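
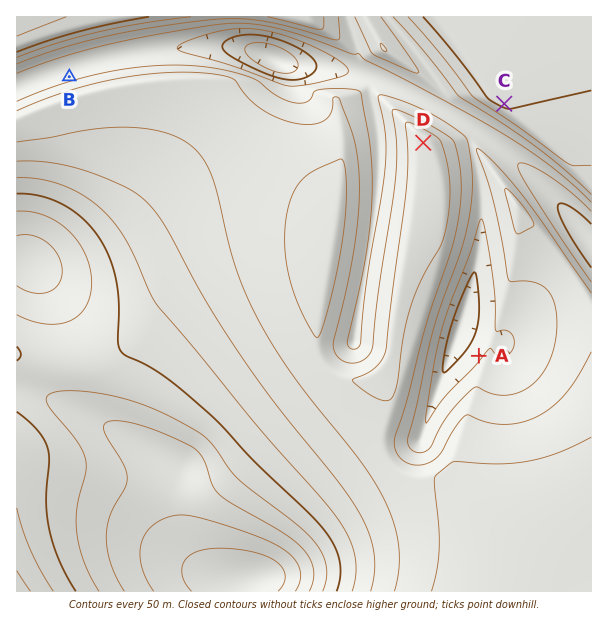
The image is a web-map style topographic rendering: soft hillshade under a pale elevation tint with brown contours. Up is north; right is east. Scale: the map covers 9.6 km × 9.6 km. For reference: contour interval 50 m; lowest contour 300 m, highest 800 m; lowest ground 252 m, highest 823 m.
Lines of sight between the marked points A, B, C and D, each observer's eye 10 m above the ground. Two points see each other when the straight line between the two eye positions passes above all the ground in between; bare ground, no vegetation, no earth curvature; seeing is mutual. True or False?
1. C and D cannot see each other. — False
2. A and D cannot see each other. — True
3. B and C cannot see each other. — True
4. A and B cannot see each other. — True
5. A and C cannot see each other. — False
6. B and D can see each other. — False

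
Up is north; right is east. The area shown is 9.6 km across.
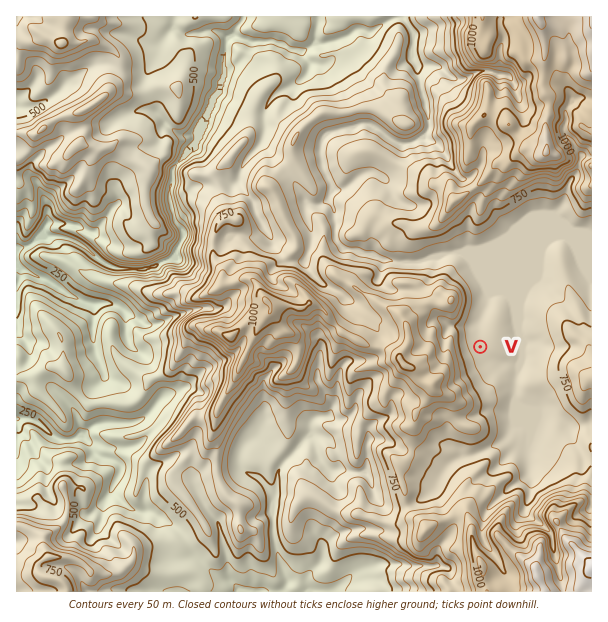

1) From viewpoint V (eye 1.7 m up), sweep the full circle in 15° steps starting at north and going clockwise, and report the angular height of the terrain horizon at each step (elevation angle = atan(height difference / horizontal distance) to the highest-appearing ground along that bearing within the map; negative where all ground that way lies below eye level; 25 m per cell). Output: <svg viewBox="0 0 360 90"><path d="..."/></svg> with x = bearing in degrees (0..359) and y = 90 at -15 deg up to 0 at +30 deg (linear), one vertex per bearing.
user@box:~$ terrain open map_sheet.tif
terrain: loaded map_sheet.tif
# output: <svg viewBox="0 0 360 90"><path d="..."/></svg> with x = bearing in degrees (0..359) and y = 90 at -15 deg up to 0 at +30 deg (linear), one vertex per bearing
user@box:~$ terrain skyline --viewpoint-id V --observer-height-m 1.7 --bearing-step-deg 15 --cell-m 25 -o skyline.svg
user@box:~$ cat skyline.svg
<svg viewBox="0 0 360 90"><path d="M0 51l15-5 15 6 15 7 15-1 15-4 15-1 15-4 15 4 15 4 15-10 15-3 15 4 15-8 15-8 15-5 15-5 15 1 15 4 15 5 15 8 15-3 15-4 15 17"/></svg>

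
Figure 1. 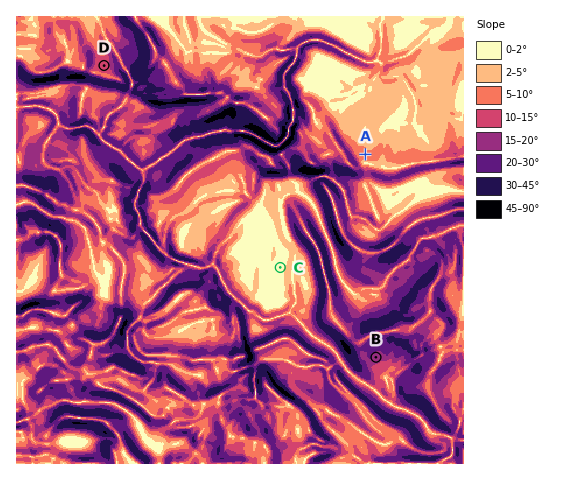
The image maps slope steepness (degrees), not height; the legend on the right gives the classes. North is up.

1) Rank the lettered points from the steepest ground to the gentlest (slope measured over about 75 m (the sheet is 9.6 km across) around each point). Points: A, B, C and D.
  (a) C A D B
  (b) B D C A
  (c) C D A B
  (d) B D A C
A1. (d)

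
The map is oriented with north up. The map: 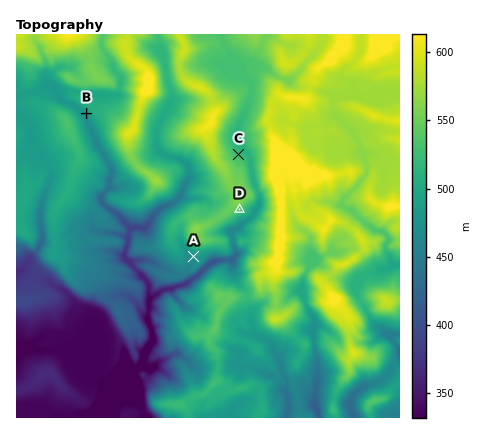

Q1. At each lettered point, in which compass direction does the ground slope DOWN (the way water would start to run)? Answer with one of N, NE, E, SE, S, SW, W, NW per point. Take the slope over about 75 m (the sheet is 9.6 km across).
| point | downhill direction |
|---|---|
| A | SW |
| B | SW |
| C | NE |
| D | SE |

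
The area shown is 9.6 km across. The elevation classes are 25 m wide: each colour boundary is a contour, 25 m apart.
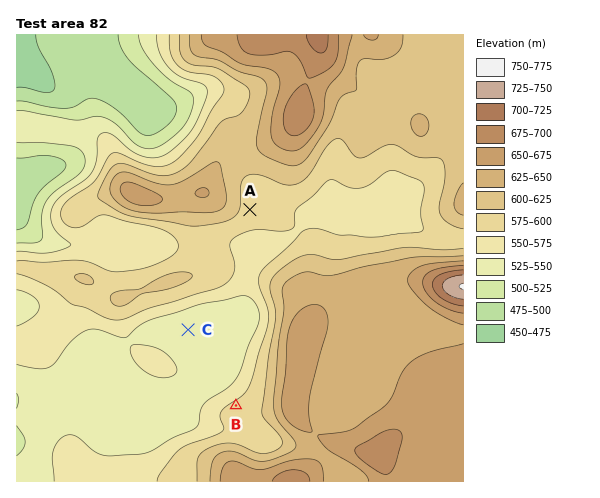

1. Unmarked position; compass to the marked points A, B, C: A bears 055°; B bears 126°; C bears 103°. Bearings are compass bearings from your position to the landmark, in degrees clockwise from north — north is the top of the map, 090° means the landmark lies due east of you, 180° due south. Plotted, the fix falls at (105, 311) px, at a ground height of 585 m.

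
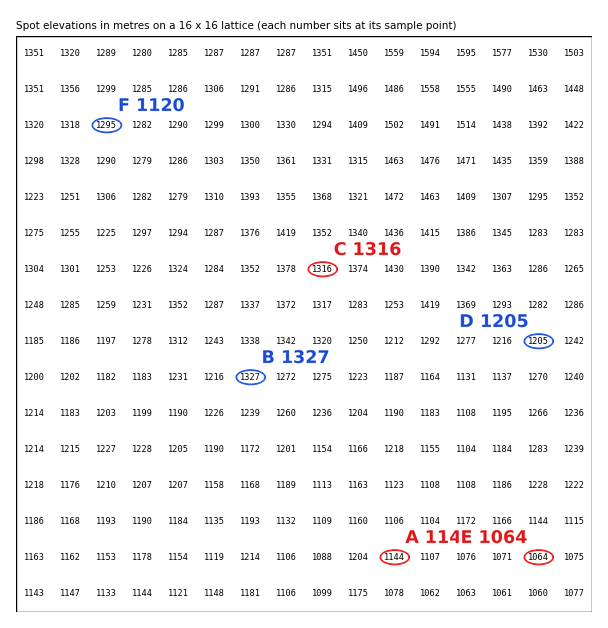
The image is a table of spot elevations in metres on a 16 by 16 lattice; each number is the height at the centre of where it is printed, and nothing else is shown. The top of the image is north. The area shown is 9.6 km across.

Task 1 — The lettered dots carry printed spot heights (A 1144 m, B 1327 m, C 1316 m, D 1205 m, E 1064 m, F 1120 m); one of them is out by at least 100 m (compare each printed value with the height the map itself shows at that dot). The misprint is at F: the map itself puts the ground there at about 1295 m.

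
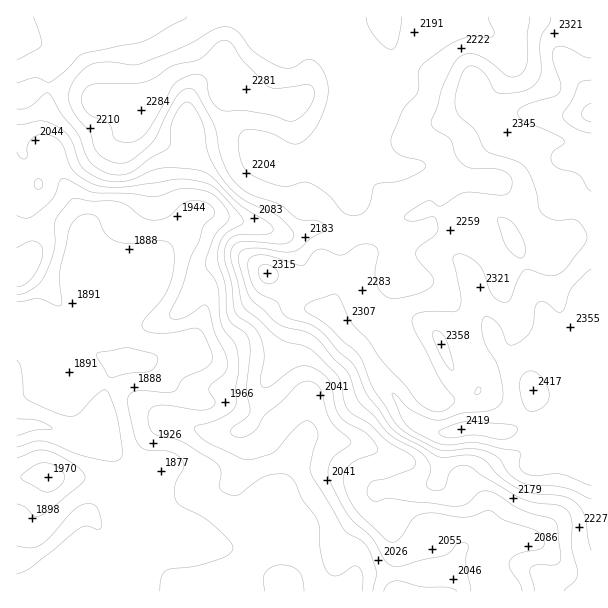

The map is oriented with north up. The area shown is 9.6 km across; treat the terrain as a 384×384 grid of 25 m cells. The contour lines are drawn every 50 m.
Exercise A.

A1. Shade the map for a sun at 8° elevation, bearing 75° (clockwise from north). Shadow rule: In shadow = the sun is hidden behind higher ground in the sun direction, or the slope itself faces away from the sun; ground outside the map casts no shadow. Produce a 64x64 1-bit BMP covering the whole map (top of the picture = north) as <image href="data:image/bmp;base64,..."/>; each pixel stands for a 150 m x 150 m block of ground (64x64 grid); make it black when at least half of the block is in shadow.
<image width="64" height="64" href="data:image/bmp;base64,Qk0+AgAAAAAAAD4AAAAoAAAAQAAAAEAAAAABAAEAAAAAAAACAAATCwAAEwsAAAIAAAAAAAAA////AAAAAAAAAAAAD4AH4AAAAAAHgAfAAAAAAA+AA44AAAAAD4AAPgAAAAB/gAD+AAAAA/+AAf4AAAAH/4AB/gAAAAf/gAH+AAAAB/8AD/4AAAAH/gEf/wAAAAf8AD//AAAAH/wAf84AAAA/+AB/gAAAAD/8PH+AAAAgP//+/wAAGP8f///8AAB8fB///zwAAP4AD//+AAAA/gAf//AAABj8AB//4AAAAHgPz//AAAAAMB/v/8EPAAAAH+f/h58AAAH/5/8PDgAAB//n/w8MAAAf///+HwAAAB////w+AAAAH///+D4QAAA////wPDAAAH///+A4MAAA////wAAgAAD///wAAAAAAH//8AAAQAAAP//wAADAAAAf//AAAcAAAA//4AABgAAAA//gAAAAAAAB/4AAAAAAAAD/AAAAAAAAAP8HAAAAAAAB//8AAAAAAAP//gAAAAAAD//+AAAAAAAH//AAAAAAD8H/wAAAAAAP4P+AAAADgD/gfwAAAAPAf8AeAAAAA4B/wB4AAAAAAH/AHgAAADgA/8AeAAAAOAD/gD4AAAAAPn+APgAAAAAOPwA8AAADgAYfADwAAAeADg4AHAAAB4AMBgAIAAAHgHwCAAAAAAPB+AAAAAAAAcP4AAAAAAAAA/AAAAAAAAAD4AAAAAADAAHgYAAAAAcAAMAAAAAABwAAAA=="/>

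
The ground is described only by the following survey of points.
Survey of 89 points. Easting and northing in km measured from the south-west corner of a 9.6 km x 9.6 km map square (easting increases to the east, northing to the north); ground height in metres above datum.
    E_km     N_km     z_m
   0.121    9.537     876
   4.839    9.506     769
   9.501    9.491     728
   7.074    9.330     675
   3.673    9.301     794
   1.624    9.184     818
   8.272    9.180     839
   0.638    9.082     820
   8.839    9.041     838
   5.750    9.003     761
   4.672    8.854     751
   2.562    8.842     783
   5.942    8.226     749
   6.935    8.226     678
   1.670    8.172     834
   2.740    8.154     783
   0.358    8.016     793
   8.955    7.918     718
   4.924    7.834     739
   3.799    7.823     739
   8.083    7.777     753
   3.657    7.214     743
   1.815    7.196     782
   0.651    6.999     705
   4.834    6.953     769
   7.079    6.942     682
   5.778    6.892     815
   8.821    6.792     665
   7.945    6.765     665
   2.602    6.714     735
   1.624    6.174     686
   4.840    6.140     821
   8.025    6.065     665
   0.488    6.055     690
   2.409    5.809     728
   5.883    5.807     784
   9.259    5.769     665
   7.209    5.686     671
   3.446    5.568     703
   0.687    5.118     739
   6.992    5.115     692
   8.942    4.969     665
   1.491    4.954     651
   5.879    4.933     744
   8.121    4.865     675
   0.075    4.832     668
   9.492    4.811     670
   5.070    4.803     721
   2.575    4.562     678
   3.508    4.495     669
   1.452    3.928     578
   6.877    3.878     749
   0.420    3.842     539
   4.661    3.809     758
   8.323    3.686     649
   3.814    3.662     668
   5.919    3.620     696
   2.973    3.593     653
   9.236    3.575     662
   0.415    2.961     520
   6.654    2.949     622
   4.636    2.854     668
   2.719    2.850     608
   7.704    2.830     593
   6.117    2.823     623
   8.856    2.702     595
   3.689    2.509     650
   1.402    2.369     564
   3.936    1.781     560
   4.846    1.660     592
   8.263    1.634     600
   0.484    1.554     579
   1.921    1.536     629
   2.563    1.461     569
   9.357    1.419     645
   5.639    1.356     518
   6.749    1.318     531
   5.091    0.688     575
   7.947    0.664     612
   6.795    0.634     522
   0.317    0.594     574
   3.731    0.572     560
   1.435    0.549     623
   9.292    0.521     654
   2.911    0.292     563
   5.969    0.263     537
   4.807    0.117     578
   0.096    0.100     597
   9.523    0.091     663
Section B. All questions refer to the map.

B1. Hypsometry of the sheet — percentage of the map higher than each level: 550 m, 94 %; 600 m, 77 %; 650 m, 66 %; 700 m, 42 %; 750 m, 21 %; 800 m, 8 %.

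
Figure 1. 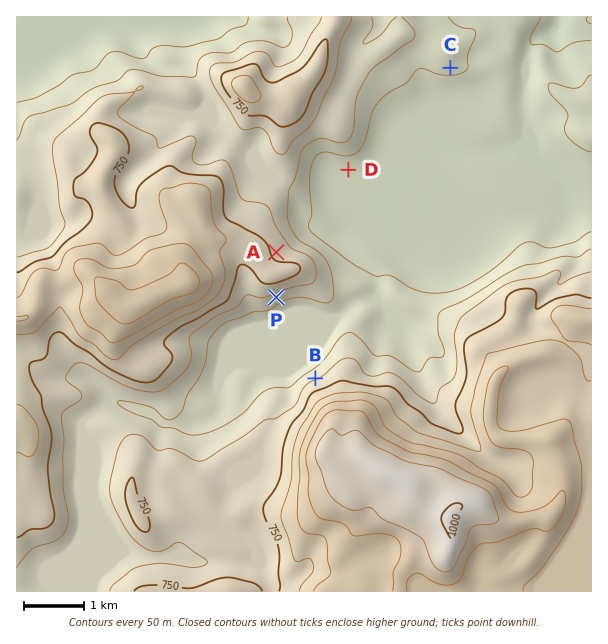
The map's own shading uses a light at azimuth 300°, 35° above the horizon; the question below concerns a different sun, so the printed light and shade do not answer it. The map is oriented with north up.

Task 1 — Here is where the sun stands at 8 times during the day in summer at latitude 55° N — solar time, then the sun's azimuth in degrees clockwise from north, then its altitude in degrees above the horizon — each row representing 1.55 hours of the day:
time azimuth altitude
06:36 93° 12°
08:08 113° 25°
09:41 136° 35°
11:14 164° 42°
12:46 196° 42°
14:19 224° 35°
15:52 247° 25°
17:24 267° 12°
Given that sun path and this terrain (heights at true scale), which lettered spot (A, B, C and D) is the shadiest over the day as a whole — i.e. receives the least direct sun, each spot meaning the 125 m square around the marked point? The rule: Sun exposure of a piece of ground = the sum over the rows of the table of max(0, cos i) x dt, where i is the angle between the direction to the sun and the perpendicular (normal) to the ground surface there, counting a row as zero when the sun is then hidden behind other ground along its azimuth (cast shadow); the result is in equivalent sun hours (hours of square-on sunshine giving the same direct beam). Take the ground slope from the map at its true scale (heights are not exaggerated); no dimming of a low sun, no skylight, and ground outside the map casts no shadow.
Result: B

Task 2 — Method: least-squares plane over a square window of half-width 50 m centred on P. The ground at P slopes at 16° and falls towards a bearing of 152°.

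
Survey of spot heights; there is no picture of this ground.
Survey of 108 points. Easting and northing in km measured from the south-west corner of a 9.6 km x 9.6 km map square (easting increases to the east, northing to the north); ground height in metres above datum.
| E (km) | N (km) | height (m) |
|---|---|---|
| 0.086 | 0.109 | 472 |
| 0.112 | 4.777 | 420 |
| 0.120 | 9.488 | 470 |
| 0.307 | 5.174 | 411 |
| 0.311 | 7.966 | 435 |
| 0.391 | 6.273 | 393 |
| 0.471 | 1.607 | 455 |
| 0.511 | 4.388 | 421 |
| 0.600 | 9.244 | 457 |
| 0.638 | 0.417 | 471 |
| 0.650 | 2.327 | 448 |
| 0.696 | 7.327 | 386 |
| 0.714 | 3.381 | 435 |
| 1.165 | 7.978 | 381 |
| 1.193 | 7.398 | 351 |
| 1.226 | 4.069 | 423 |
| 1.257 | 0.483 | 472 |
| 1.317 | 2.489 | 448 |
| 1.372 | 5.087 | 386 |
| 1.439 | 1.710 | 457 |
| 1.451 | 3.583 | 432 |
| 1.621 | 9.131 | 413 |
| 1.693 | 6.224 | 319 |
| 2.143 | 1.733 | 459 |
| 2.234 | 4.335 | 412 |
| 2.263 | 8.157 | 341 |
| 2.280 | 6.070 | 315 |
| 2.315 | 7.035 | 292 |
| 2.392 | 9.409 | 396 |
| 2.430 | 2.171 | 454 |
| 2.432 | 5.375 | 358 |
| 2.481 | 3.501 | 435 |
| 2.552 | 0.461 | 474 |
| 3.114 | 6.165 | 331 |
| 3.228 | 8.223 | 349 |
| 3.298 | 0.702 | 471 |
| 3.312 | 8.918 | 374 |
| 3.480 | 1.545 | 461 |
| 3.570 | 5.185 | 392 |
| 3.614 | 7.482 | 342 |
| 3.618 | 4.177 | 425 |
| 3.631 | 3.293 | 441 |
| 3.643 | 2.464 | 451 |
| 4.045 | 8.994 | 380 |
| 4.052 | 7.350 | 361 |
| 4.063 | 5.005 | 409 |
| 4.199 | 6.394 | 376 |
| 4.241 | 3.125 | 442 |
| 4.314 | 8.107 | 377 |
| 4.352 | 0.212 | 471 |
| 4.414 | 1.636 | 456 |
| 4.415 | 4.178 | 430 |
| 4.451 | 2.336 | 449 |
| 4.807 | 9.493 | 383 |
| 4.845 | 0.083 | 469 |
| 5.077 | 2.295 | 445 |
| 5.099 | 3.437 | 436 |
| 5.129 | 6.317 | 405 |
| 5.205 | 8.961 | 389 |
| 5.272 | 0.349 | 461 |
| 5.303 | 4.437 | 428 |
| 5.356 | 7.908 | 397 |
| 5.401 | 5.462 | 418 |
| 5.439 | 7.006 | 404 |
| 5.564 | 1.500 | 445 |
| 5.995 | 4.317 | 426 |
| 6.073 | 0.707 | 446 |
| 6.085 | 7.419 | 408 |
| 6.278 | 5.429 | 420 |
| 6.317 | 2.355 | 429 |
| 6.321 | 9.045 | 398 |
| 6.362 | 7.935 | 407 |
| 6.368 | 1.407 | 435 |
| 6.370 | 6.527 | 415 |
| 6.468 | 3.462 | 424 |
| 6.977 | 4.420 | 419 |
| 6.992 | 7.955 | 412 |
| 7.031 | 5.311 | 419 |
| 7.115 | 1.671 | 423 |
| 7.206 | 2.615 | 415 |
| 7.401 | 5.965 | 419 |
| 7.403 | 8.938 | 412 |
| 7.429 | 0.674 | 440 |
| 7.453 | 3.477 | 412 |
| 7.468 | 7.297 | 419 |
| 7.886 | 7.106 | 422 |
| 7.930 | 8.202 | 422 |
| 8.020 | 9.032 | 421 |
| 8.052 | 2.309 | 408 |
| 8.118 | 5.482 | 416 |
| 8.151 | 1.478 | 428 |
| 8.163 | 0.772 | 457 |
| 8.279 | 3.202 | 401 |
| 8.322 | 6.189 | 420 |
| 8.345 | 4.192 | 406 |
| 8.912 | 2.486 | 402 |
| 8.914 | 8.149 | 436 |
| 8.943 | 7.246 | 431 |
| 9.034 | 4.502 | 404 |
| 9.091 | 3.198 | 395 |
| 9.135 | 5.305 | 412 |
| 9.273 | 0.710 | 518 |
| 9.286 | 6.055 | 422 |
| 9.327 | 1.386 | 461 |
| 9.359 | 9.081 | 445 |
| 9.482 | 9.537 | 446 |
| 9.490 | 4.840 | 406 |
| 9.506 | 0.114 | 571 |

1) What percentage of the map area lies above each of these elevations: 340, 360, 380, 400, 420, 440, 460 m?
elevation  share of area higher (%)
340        95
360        91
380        86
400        75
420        49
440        26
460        10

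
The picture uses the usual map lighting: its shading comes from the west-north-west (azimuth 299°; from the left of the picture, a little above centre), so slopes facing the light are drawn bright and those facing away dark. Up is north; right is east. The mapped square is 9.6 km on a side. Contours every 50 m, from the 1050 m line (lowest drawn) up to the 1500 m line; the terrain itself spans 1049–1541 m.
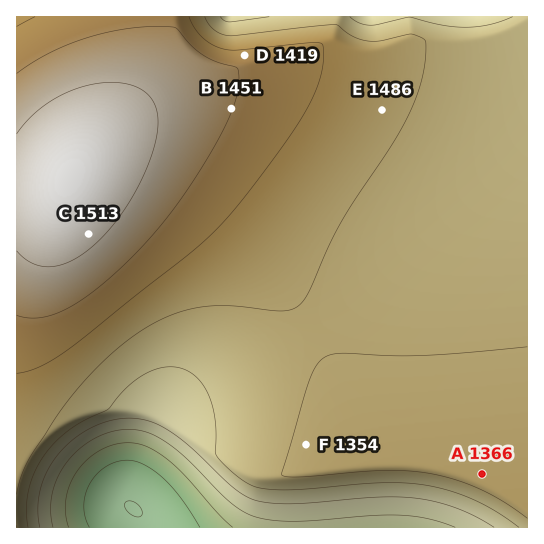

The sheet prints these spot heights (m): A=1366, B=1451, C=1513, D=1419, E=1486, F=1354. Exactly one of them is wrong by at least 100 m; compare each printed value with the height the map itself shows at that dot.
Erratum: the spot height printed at E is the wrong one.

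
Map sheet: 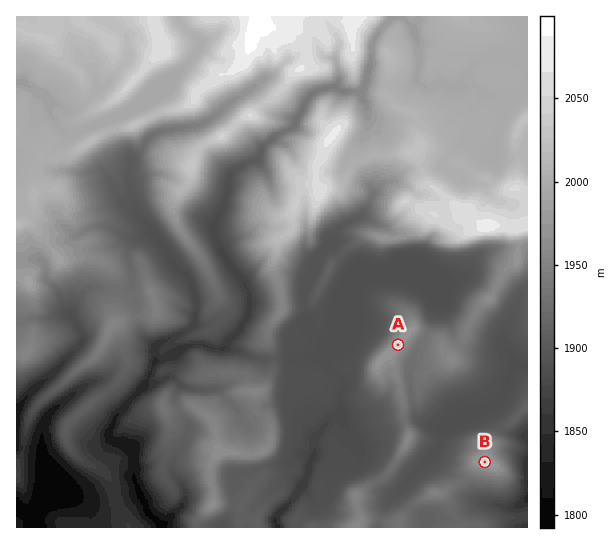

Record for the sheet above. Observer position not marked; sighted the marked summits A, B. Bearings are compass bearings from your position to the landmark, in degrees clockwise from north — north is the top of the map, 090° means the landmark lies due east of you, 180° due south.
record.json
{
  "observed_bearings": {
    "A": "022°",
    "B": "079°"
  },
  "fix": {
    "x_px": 339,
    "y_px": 490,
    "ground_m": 1892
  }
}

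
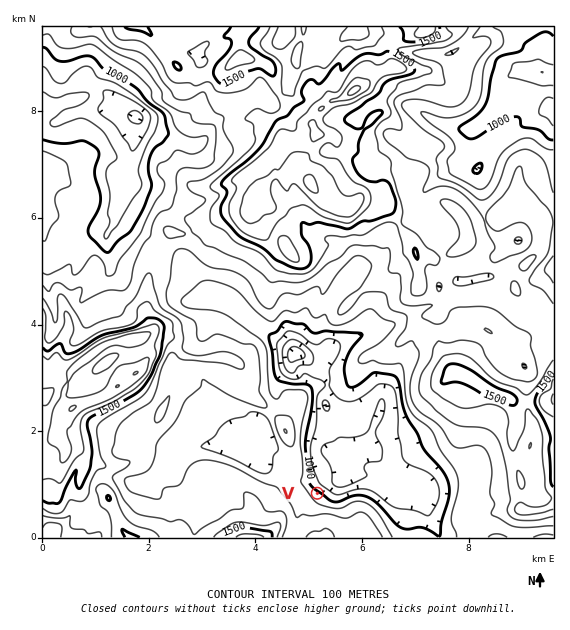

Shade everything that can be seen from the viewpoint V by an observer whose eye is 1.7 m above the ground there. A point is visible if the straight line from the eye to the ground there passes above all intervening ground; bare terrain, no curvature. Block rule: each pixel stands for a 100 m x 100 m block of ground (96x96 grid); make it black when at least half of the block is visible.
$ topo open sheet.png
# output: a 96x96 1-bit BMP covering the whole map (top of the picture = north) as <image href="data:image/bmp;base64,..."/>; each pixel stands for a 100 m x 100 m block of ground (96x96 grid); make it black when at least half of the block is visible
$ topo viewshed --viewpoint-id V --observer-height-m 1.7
<image width="96" height="96" href="data:image/bmp;base64,Qk2+BAAAAAAAAD4AAAAoAAAAYAAAAGAAAAABAAEAAAAAAIAEAAATCwAAEwsAAAIAAAAAAAAA////AAAAAAAAAAAAAAAAAAAAAAAAAAAAAAAAAAAAAAAAAAAAAAAAAAAAAAAAAAAAAAAIAAAAAYAAAAAAAAAP4AAAB8AAAAAAAAAP8AAGB8AAAAAAAAAH8AAPB8AAAAAAAAAB8AAfB8AAAAAAAABx8AB/j8AAAAAAAABg+B//n8EAAAAAAAD/////v8EAAAAAAAH/////v8EAAAAAAAD/////v4EAAAAAAAD/////H4EAAAAAAAD////+H4MAAAAAAAD////+H4MAAAAAAAD////+HwMAAAAAAAH////+HwEAAAAAAAP////+HwEAAAAAAAP//////wEAAAAAAAH//////wEAAAAAAAH/////44MAAAAAAAHz////A4MAAAAAAADz////A4cAAAAAAADz////w4YAAAAAAADz////nwwAAAAAAAA////4PgQAAAAAAAAf///wcAAAAAAAAAAf///54AAAAAAAAAAH////gAAAAAAAAAAH///+AAAAAAAAAAAH///wAAAAAAAAAAAA//4gAAAAAAAAAAAAH/+AAAAAAAAAAAAAA//AAAAAAAAAAAAAAH/AAAAAAAAAAAAMAD/AAAAAAAAAAAAfgA/AAAAAAAAAAAA/wAeAAAAAAAAAAAA/4AfAAAAAAAAAAAA/8AfgAAAAAAAAAAB/8AfgAAAAAAAAAAB9+PwAAAAAAAAAAAB8ff8AAAAAAAAAAAD8P/+AAAAAAAAAAAD8H/+DAAAAAAAAAAH+D/4AAAAAAAAAAAH+B/wAAAAAAAAAAAf+A/AAAAAAAAAAAA/+Af4AAAAAAAAAAB//AP4AAAAAAAAAAB//AH4AAAAAAAAAAD8fgzwAAAAAAAAAAHwfh7wCAAAAAAAAAPAH//gBAAAAAAAAAeAB//gAAAAAAAAAA+AB//AAAAAAAAAAB+AH//AAAAAAAAAAD+AH/+AAAAAAAAAAD+AP/+AAAAAAAAAAAeAf/+AAAAAAAAAAAfA/P8AAAAAAAAAAAEA8HEAAAAAAAAAAAAA4AAAAAAAAAAAAAABwAAAAAAAAAAAAAABgAAAAAAAAAAAAAADAAAAAAAAAAAAAAAAAAAAAAAAAAAAAAAAAAAAAAAAAAAAAAAAAAAAAAAAAAAAAAAAAAAAAAAAAAAAAAAAAAAAAAAAAAAAAAAAAAAAAAAAAAAAAAAAAAAAAAAAAAAAAAAAAAAAAAAAAAAAAAAAAAAAAAAAAAAAAAAAAAAAAAAAAAAAAAAAAAAAAAAAAAAAAAAAAAAAAAAAAAAAAAAAAAAAAAAAAAAAAAAAAAAAAAAAAAAAAAAAAAAAAAAAAAAAAAAAAAAAAAAAAAAAAAAAAAAAAAAAAAAAAAAAAAAAAAAAAAAAAAAAAAAAAAAAAAAAAAAAAAAAAAAAAAAAAAAAAAAAAAAAAAAAAAAAAAAAAAAAAAAAAAAAAAAAAAAAAAAAAAAAAAAAAAAAAAAAAAAAAAAAAAAAAAAAAAAAAAAAAAAAAAAAAAAAAAAAAAAAAAAAAAAAAAAAAAAAAAAAAAAAAAAAAAAA="/>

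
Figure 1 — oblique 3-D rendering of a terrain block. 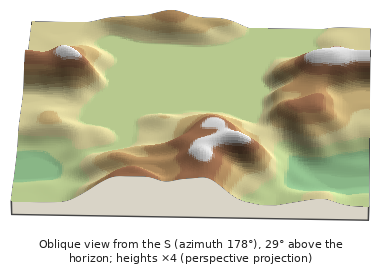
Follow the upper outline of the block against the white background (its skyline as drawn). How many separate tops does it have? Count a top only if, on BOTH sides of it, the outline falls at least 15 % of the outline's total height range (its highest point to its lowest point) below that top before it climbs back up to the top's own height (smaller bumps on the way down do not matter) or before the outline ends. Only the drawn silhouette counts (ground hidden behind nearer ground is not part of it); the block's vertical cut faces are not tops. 0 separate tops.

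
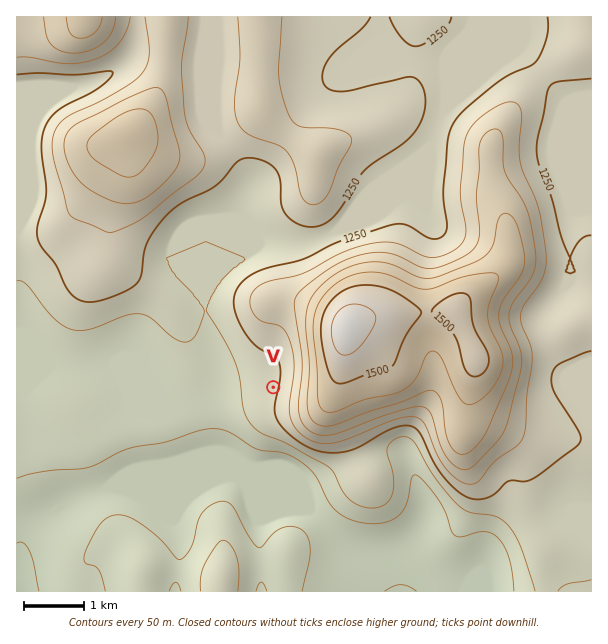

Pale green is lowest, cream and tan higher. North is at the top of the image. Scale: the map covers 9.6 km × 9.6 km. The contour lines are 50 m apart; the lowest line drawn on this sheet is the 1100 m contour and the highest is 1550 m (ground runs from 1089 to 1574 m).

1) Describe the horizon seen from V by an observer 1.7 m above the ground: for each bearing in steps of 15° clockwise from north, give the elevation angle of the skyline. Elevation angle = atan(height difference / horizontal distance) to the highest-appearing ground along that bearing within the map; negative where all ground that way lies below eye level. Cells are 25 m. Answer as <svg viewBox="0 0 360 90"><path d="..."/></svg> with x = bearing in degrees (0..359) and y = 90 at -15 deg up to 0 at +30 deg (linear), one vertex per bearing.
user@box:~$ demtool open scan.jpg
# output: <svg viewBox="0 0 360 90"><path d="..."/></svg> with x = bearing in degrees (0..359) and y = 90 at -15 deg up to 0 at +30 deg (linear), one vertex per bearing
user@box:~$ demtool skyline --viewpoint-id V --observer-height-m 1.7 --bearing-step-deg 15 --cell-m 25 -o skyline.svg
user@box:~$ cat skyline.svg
<svg viewBox="0 0 360 90"><path d="M0 53l15-2 15-8 15-9 15-3 15-2 15-1 15 1 15 4 15 7 15 8 15 6 15 4 15 2 15 2 15 0 15 1 15-1 15 0 15 0 15-3 15-1 15-2 15-1"/></svg>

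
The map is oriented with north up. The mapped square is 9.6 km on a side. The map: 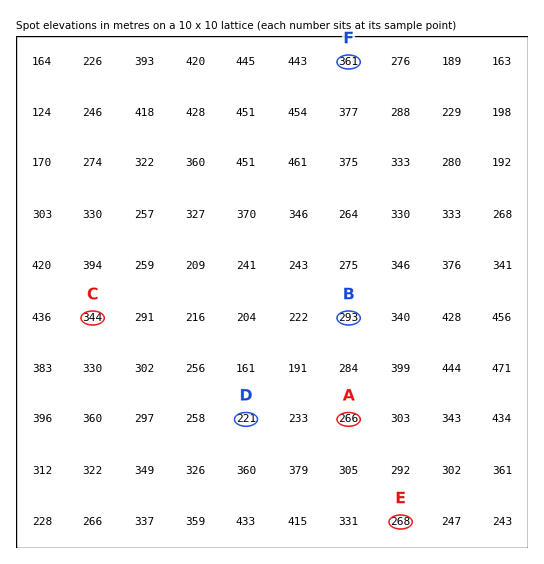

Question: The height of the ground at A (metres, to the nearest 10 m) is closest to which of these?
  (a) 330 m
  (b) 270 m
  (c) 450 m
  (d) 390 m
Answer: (b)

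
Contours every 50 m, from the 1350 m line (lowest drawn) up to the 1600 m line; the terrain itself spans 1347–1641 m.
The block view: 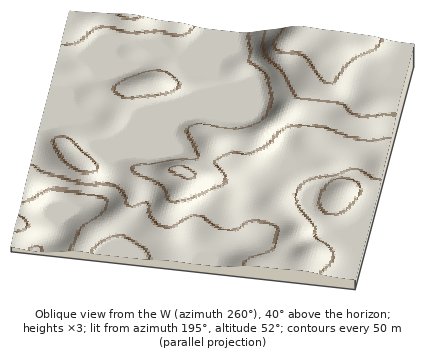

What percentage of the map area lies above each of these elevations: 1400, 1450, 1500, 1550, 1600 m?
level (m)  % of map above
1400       94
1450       78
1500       27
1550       12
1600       4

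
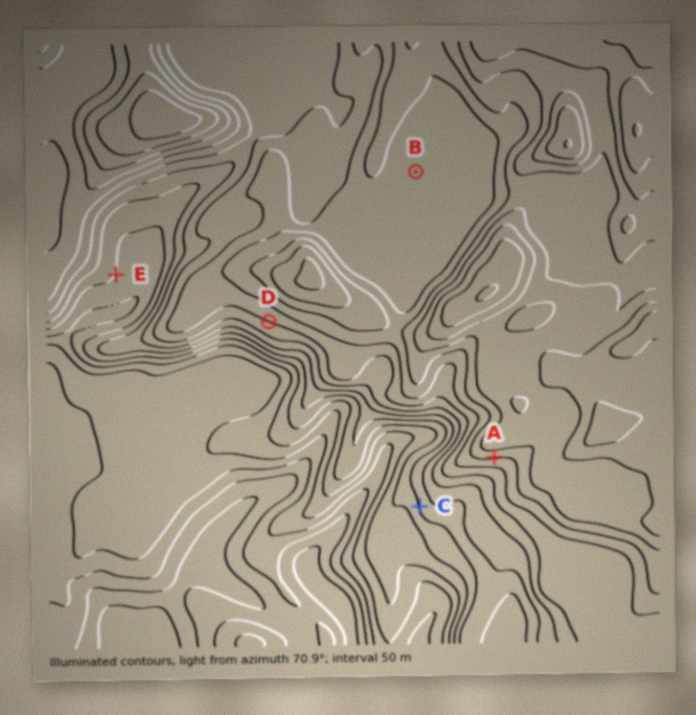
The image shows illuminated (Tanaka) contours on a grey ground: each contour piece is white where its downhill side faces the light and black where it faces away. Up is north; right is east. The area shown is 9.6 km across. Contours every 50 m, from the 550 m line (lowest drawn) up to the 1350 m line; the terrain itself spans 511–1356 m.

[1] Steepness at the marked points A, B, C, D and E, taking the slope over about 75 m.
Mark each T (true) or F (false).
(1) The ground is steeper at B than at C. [F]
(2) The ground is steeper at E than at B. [T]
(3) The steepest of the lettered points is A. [T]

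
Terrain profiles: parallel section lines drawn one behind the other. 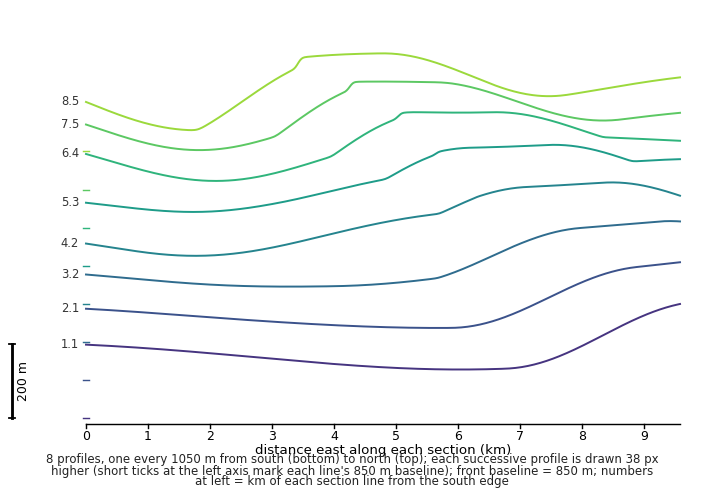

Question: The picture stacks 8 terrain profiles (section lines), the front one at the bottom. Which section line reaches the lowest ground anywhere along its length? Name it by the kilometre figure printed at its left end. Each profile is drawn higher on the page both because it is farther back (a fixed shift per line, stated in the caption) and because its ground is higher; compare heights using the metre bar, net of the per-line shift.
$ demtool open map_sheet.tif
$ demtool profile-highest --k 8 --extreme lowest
8.5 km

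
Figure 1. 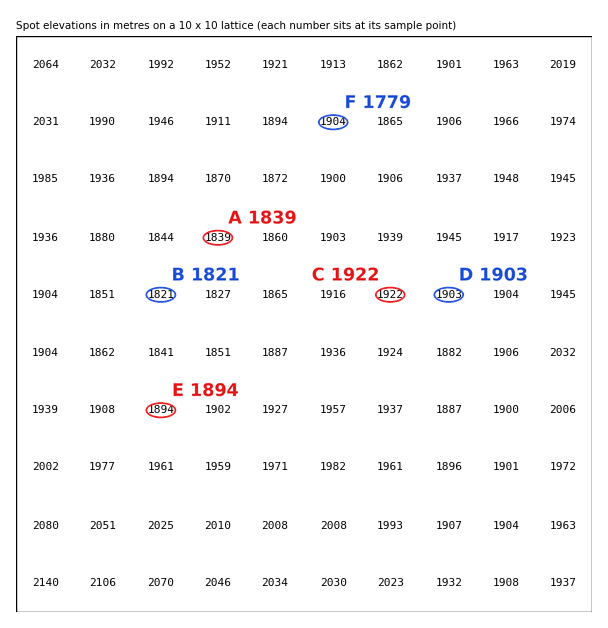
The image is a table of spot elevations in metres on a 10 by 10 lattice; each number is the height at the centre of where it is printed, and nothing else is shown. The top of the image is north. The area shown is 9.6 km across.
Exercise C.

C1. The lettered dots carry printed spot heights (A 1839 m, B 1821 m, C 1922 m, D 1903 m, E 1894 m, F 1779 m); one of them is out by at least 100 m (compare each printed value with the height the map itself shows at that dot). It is F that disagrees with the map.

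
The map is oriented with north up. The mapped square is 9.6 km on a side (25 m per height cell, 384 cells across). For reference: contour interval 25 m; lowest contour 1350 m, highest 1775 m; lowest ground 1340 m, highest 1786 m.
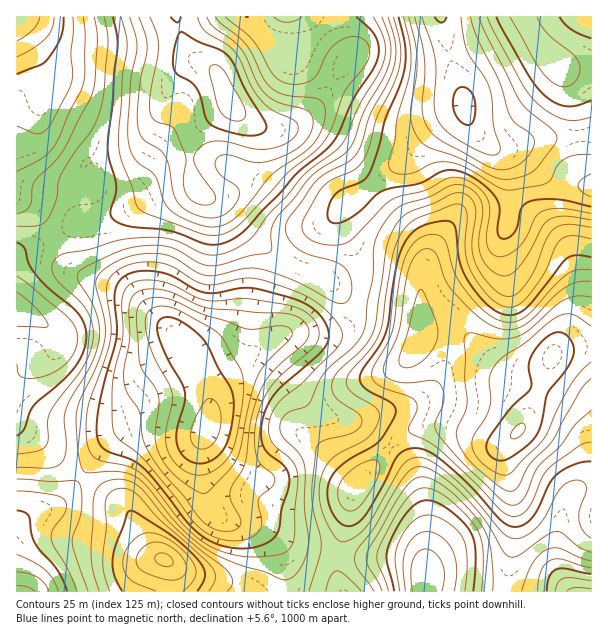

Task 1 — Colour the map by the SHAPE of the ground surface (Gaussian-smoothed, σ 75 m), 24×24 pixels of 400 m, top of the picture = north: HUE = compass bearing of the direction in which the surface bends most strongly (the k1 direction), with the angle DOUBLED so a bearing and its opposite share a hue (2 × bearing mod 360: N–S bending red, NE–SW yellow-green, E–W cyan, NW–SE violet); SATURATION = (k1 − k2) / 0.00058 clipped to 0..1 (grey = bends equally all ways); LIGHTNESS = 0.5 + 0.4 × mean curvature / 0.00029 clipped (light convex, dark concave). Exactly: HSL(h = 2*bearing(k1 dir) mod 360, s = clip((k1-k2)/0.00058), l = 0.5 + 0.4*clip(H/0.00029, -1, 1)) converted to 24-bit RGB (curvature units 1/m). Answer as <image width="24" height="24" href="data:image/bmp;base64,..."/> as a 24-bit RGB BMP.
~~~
<image width="24" height="24" href="data:image/bmp;base64,Qk32BgAAAAAAADYAAAAoAAAAGAAAABgAAAABABgAAAAAAMAGAAATCwAAEwsAAAAAAAAAAAAAP0VuN3N1a6x1dWui0pmUtGh7wOejsuv2QIH/XZHggm6yQDSNpWuPvumRrdFy2G9dEgQvFhw6SVZt1rR25sZ52cdURgQzehs6bEPGXJ3IXsG/TYewpLzT1dz2zP/2sc//Sw3/rBvkzTikeTKBpXpQ/9NBnKQEj3kdKg44IkNYMWJlwYxE/MxmxWs2UwiRpJDXSYmyd6vFdliwWJRcVtM5gf95pv9tKQoYLgUMNBkJeEopfztkokI+/rJq6OKBRIFYIB1XOEtsMyI3hmwn//N0WMpUC0G5h4bHTXIzNlwhNWFdj7iSvO2+sP+vmSYwMwAsdRtrZqlzR5y0Zi+jvm2s8ubZ9OLLZFiPGSBXQSNVWyZde7Jn7vzPd9eNDEdsSoumcoFcTqtdANOjZffV2PPa18+SYBhuTQm2fUrizoyeXDwxJyJBhMKc6Nff+9DY0Ha1Hg5PPhZPX1J7g9Rz3P/CtKlnIy9GH1Uvdai2ntW9Le2kEJxRxtAWxWMLRCouHSw9Rihi/xdcyyA+J5ZcHfhUSsOC7KzF/43BWgV5JiKZg73h2vHx89ypm3lBQmmCOnqTecS7h8CKlatrLEtBioI205EtXF1AHCsvDRgmtjS08tngsOTeWsKaOHgyUkwo92SXxWf/bqH2ctTngp7H99To89jqPnbBNEGVonlYpa82jZ4/QXR2Un2WxomLmmqnLDl8ECdDIHqE6+rR06akmj9ifzkpQUgaS3YNfpowXppjgn5gW4BKjrha9KSiwVeUL3iSwmeV1o9vlcM7I5hSJGZxobCJloC+aRejQzFzDZVsVNRd0H+gyFHfz3/t1YHtzId9MLw5NIZcZXqEiKB/ZI5Xx3VC24pwUHdfk2SH45mk6NfDSrJ+EVhcSb5fcjl1ZBhlmmyPM75nF5JKXZdqgGWpX3DGo2Lz/c7z4bvIOoSaS5OOfKiWdm68xYDJ3Lq2pmfHV31ijs+N7eXevqjSIHW9Onh+OQ4xYCoseKBGpLdJImYbFiwNRzcRe54JDSYb2Es5+9jFXVmwVq+1aefNJWz3xXHp6sjLl3G/jtPcmeXb0Lmy0YiZgy9/KgkaKAsYnY0oT7EkfZdEhVQ5KCIWPXUeb/NICDRNlY43//m6ZWalfuKrR+izDBM+lDSV87WqtneUhMeqiY1QqFsq1DgIVQotZhZdTzKNvsmhe7t0SXBuklaMWW3FlfLnmeXBAhxaLjii//fMccRscud0RzRmFg8kJVVE3L55zZSfoWMtcS4jjzodxkQabC5RRUtyQVOMvcWVubKRQnWya8Ddmez8o9bstnfHIg9pGmCG+vLR2uGhdck8FxpNRyKQOVF0k9QxnchYt3vKwUPLs3+3z4DN0FTXb1OcRGF2p7pYu9FnKsN9Lu2WN65sRGlMj0GJcDW5GYqv1+219MW/4ZlaCygpESA4eFGSvtSsi8abpCxaslSLqpe2mF7LynXcq3ffn03Zpsi0zuLIdb9vMXAdLFUYJWAuK2FSSWaOVaK5ftGX4Yam/c7PLDLCBRk/KtWboeq3h8vPk1BYqqtuiaFOUT9otVBigk+mmmjL2vHmsLbn85zt0oG/SqNeJVc8I0MiEG0nHdNoT557qFeO8unZtYb8EwDsXsaoopoQWU8DTJW9wG7T2I+lPC1ztnpUTZNSRL9mxu55US0pnygY6lU61WI8MlIwLIFEDdVDEGAnJkceINk3vvSNdBFSWBlDlDhX0XSCxG2sPoFZMUhf2JKEayKuy3mZsIhvTLdt335GXB40l6VIk5nN6MbklZnaYs3ZVsSmKmF/LcWIG+dAhFIbPAMXc14pO18tp7czt7pGWoyMJjdusp97ajmStmWd3benVK6WwkC31IHTw/bof8X62Mfy77Xuu3ywaI5SK21fOaxLTGk8RiA6hTKFuWprejw8qbAohKQnj2V7H0tjkmthiECHj3Zn4cmlq2RfODlkveixs/jGJmSdjkaY8UuN8GR/vXBdOJNXM41dQEpjPTBXSD1fskZXr2aBsciolbS3yni1QTF2Q2FXX1mAfqKZwqaLzXKJTpm90PnIjc1wJxw5Qy4zlEFK7YKK4rSnhsicIZWzKyGFXC59Tzxoh15focWTp9GwjZOwpVqZvDrVcFWfXXR8holSrJ1JvMmDhuXH1O/czV/DXQ1bY1dBS4t3yaC579zd3+zqFTnFHAZ9eiSgfzmKgK10muWijceze321LWU5ZTJfolVUc1FrlG9Yo79foOdoQ/40L6s/eABSrAxRgLBTOJpgOLc/2OuS4tWkNR16GQJKehqMq1OYo+CXgN19W6VwYHB5"/>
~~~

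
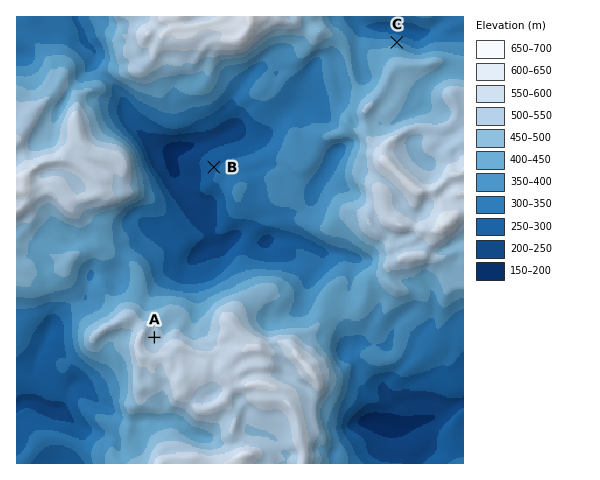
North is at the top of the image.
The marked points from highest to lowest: A C B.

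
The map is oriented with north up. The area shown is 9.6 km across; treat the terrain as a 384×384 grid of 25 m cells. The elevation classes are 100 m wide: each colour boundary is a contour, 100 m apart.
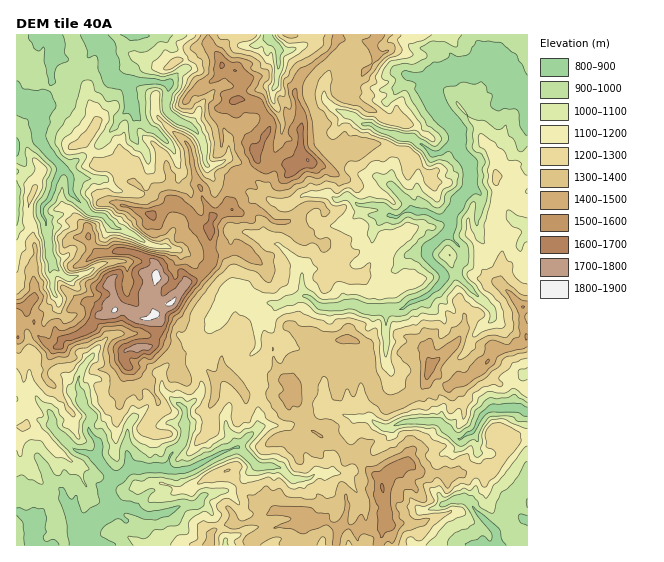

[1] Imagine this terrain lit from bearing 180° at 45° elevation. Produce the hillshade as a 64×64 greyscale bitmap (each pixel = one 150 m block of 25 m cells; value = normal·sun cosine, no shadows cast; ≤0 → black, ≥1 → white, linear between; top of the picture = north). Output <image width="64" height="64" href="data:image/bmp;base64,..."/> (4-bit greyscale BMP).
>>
<image width="64" height="64" href="data:image/bmp;base64,Qk12CAAAAAAAAHYAAAAoAAAAQAAAAEAAAAABAAQAAAAAAAAIAAATCwAAEwsAABAAAAAAAAAAAAAAABEREQAiIiIAMzMzAERERABVVVUAZmZmAHd3dwCIiIgAmZmZAKqqqgC7u7sAzMzMAN3d3QDu7u4A////AKq7zKq7zdyYmYhleJvoWd7szd3azt7M3L7u3M3d2727qrvMq7qryoiYd2eIjP2Xre3N3evNzczs3u3c3d3LzKqrururu5d3iHZlaIdK7sqrzMvN2qybq9rMvN3u25zKiKu7uqvLqHmYmHZ2REiom7y7uqqpeompp4dVit2n3cmavMy5q83Kqqve3JdDmZaaqqmYd3mamKqYmLpTVVvturvMzMnMzbu93c7v7td1SLqYdlVXd6qZrKq9/IuGrey8y8zNq8zKq7zuzN7v7rhql4dmNGh4l5qcu87Iz+797MzLzNut3cm7l5m6hmfP/txlVlQ0VWd2qpq83az/7/7t3Mvdyc7du7u4U0QzMRbO7HIRI7y2h3mZh73c3dzO3t3czN2r3e25jOyIh3m5MAN4Y0Rq3+3bvLpTa8yol3qam8zM253dx1et7M3u6+/oEAEq7u3N3u3dylMkeGeFRWNXzcy6zdtFm6vb3u/sje7oMGzf/tzdzcqphTI1iahhRYq9zMzto27rutze7+6l3+7bmJ3uzNzduImoQ0Z4hjEWrMzM3utH3qrb3c3u7MZ97d/mNYmbzLqYiHUyMzRBTFV7upq9pl3sjNztqtuHmWnL3+6GZ4mpiZl2RZQAASbf1zVlM4qYvNurvd22q6q7qrrd7ty8yoeIeYeu/aiKvt7LIAARmqrrxn683euN26yrzMrd7d3cmYms3O7+7//+7buhAkerje2DnMzN7ruWvHjM28zszNyqrN3d7L3v//7tzNzMzrq+7VfKu83t2mz/x6zcu8u726vMzMzLiK3u7+7M7//+y93qi9mazdzZv/7qq9yqqqu5u8u8zLp3it7e3t3v/uzMzKi9zKq+7srd7M2ry5mqmoiry7zMuYiZrtus3u7Mt8y7q96bzM79vMu5vZupiamGeZvLzMy3eqmd2oed3dyqzKzu7dWbvsze2qrLmpmaqYeJq8zMvKeLy5m7pmjN3N7cvP/s2Wis3u7cq7maq7qal3m8zMu8l5rMqHvKZnze/+3c383vpma+3MypmZmsy5qYery8zMuIh5qoV8yGeM3/ztua3u73MSR7uZmJmIq6qIu8y6mrpmeYiHZ0a6VDNZ2uxnRr7u64mry5vKqZiJmnnMqHVGdkV5dlVXZYpyElZ663UyJd7/7u/rrMuqmZiqiJllRDMzQ2gyNDR3arg2iXzZlDl1fv/93drNu7upmaqmRGUiIQASNSEjI4aJunmqu8qVOcpnvLiJm9y8y7mZmZdDRDZjI3qrpiIlaJdVy6ukeoN2d2Z3VpqYy7zLupqrzahVz+3d7//tt1VIgynMuUI4VLYkeahnmrhbvMy7q83u7a3e7v/u7u7uxURDrdyzJmZIcCNHuZiazGfLzMzMze3c3dzN7ty6ve3bUyrMy1RohjYrtQAmmpm5dUjN3d3d3LrLu7zLu6l5mZmoa7qHZ5iHRnz+sgBGZ3RjJr3N7u66qsu7u6qquoZUON2WiHeJqHhapp7uyrp0ASFInL3u65ma3czLu5q7p1Vs3aaJiJmXiGu7d73e6hAAFoqqrNyWZ63t3cu7qLvLqamoqZiZmJeGap7bkQAAAGesy8yZp1Vpze3LuqqXq83MyETMmKqqh3RoV6tyAACt/93czZh2es7t3KiImphorN3dd72JuqqHlXlFVjMSi87+27y6m7zu7u25iIiJmUM3m8upinm6eJe0mndgAq3czdzcunnO/+7bqqmsy6doYzIkaKp4mKmKx7aqpxBO3eyXi923hr7rvJZFnNy7tmir1kad22Wmmr3XusWDCL7spiE5y3iTaYeIaJdYlkVpze7q3e/bhJaL3LacxlJ7l3ITVUVUWpZneZq+7ZZ2m67/7G3u7ry3aIzKqHuqaKhSJpqodCOLd3irzN7+7e7v/tyGvu7tzcqKrLq6eKt6qHiLy5dndok2mLvN7P7v//7qmJze7cu6qqm7uqloqYvN3tuqhXqHlxRWit7tzu//2oq73tztZ3aKp4mZl5hGzbrNyqlmmli2SWR63syq78l5vd7u29oRRXuoiIiWlCjf6oZ5lUmXSbV86ZrMqYenNYre3t3bgiI2nNqYh3mDfL3+pVhiXIF6o5fduqqoZ5NHmqvNy3MBvqirzZiHbIe6l5y6VVOYJboxuL2pebpolomIh2UhATztqqmqeIh8iql1Z8ykeHNsoQW6vbhnuomompZyACff7qV6uYdniIiKqXdmnLZYWcwAa7vNypeIl5iapSJq7v/oNHrLhneZl5qpiHeIm1iK0l7trN7dymOmh4hWbe7rt1RYrNyHd4mpq7qZiHZqiamkrf+Zzu7bM4h2dX7+7VNlRXq82piIeKu7u6mZZVeaqJpn7teKzJUna3eI3v6mZzVXm7yqqaqZrM3Lqpl1ZpuVOEFd7HZ5Y1Vqmazcy5mpRGmrqImaq6q83cqqqIeIq5U6gya+yauolma7vaq8y6mViruXd4qqq7zLqqqoiJrN3u/3IkrtyoiZRZzNqqvcqJm8u6mImaqry6qqmZmJq83e7+6GZ8uFVUhESs26qry6zu7cu7qqqrvLqaqaqYq7vLmIruyogxJEOFM0ndupnM3/7d3c3LqrvLupqqu6mru5dmZIzMoyEBJIlkRI3cu8zd27vM7sy7vMuqqqu6mau5ZmZWZnqCV5lkzeyXa9y7upmc3d3szN3My6qqq7qavLdnZUhSOFR9/YW9/9qZ27qtd7/u/9vM3d3L"/>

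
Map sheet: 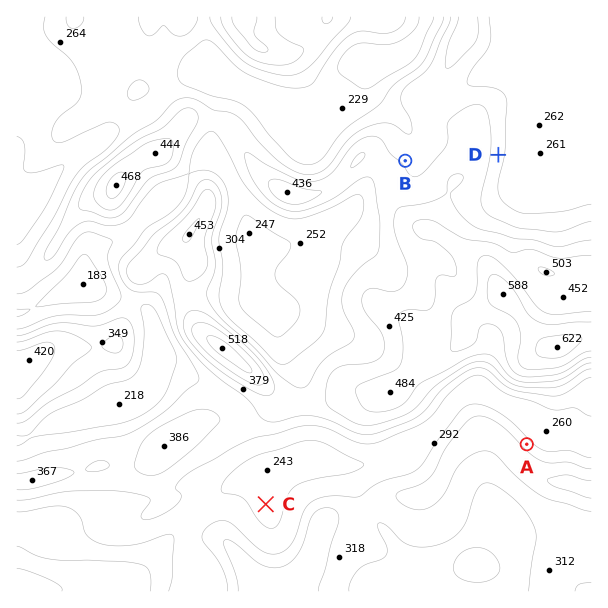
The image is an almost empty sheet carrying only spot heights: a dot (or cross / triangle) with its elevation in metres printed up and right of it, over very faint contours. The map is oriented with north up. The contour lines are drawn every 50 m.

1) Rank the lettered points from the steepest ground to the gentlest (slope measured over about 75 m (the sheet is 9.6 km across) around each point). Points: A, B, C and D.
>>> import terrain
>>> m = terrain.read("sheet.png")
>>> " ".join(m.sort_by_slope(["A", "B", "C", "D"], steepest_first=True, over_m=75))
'A D B C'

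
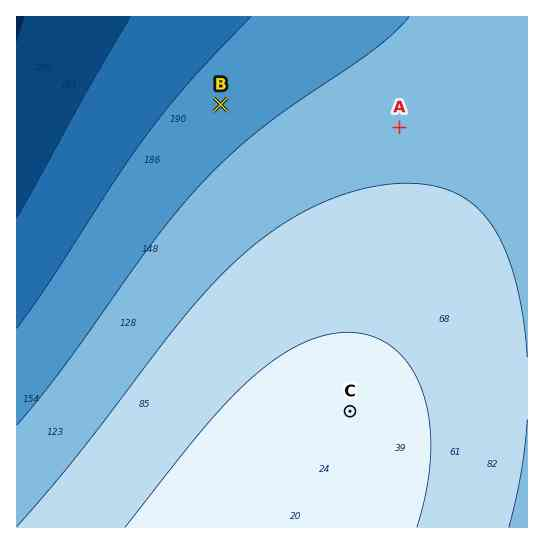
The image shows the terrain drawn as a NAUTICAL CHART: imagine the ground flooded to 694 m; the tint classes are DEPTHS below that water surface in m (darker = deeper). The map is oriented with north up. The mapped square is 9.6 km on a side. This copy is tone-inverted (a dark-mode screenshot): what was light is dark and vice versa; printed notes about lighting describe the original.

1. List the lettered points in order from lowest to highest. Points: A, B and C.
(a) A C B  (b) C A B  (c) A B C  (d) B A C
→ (d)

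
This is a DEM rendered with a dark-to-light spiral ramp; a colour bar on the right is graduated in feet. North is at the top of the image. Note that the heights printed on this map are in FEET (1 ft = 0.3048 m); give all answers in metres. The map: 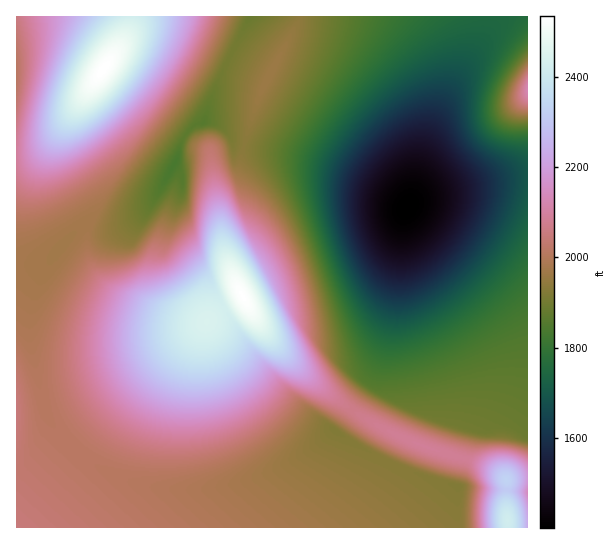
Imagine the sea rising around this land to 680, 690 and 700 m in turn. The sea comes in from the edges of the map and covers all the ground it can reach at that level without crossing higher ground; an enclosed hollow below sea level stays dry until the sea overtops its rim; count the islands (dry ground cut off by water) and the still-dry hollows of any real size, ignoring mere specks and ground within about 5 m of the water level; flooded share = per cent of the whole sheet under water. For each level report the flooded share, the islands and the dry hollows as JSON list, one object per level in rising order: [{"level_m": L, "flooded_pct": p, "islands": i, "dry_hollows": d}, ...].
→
[{"level_m": 680, "flooded_pct": 86, "islands": 1, "dry_hollows": 0}, {"level_m": 690, "flooded_pct": 88, "islands": 1, "dry_hollows": 0}, {"level_m": 700, "flooded_pct": 90, "islands": 1, "dry_hollows": 0}]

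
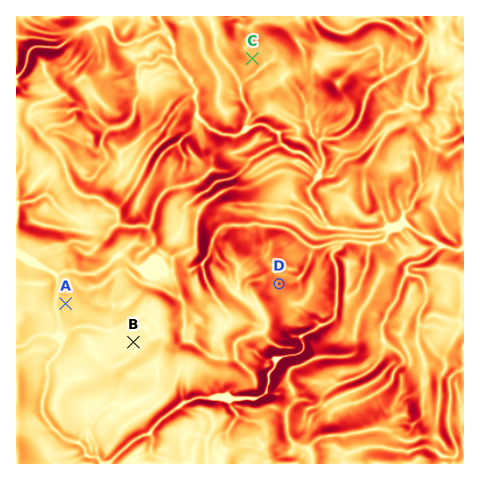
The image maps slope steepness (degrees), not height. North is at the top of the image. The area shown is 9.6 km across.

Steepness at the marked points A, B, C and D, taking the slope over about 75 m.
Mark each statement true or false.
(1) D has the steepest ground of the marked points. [true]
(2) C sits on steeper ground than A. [true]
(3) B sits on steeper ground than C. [false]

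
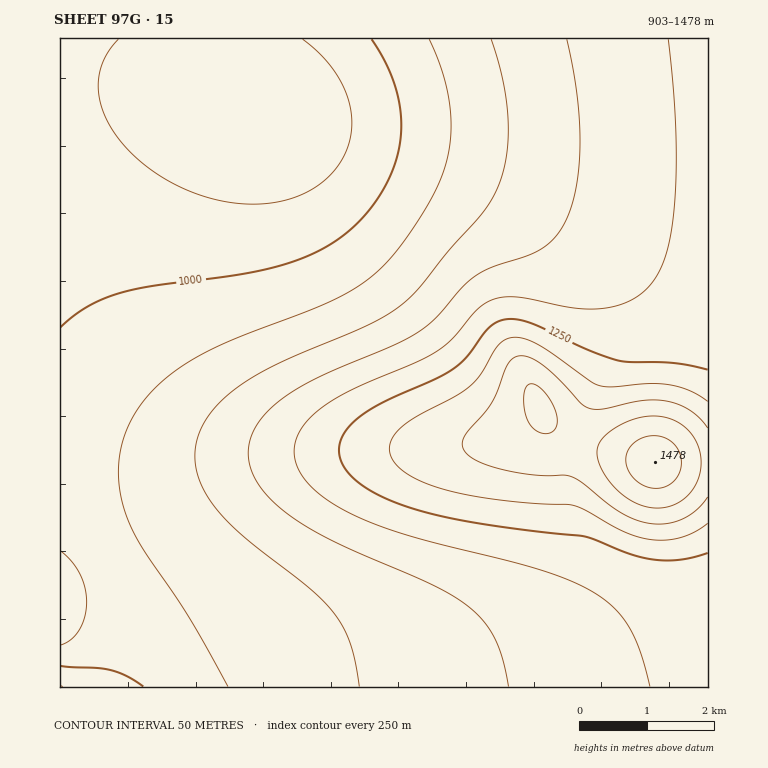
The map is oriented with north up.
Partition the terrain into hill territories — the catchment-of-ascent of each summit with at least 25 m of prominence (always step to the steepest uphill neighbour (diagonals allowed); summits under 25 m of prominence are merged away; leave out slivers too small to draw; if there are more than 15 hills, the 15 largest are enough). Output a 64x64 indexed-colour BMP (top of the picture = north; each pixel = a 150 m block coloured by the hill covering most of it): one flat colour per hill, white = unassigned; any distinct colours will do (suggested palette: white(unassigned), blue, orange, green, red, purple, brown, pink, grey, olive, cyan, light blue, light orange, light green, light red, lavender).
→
<image width="64" height="64" href="data:image/bmp;base64,Qk12CAAAAAAAAHYAAAAoAAAAQAAAAEAAAAABAAQAAAAAAAAIAAATCwAAEwsAABAAAAAAAAAA////ALR3HwAOf/8ALKAsACgn1gC9Z5QAS1aMAMJ34wB/f38AIr28AM++FwDox64AeLv/AIrfmACWmP8A1bDFADMzMRERERERERERERIiIiIiIiIiIiIiIiIiIiIiIiIiMzMxEREREREREREREREREiIiIiIiIiIiIiIiIiIiIiIzMzMREREREREREREREREREREiIiIiIiIiIiIiIiIiIjMzMxERERERERERERERERERERERIiIiIiIiIiIiIiIiMzMzERERERERERERERERERERERERIiIiIiIiIiIiIiIzMzMRERERERERERERERERERERERERIiIiIiIiIiIiIjMzMxERERERERERERERERERERERERERIiIiIiIiIiIiMzMzERERERERERERERERERERERERERESIiIiIiIiIiIzMzMREREREREREREREREREREREREREREiIiIiIiIiIjMzMxERERERERERERERERERERERERERESIiIiIiIiIiMzMxEREREREREREREREREREREREREREREiIiIiIiIiIzMzERERERERERERERERERERERERERERESIiIiIiIiIjMzERERERERERERERERERERERERERERERIiIiIiIiIiMzMREREREREREREREREREREREREREREREiIiIiIiIiIzMRERERERERERERERERERERERERERERERIiIiIiIiIjMxEREREREREREREREREREREREREREREREiIiIiIiIiMxERERERERERERERERERERERERERERERESIiIiIiIiIxERERERERERERERERERERERERERERERERIiIiIiIiIhEREREREREREREREREREREREREREREREREiIiIiIiIiERERERERERERERERERERERERERERERERESIiIiIiIiIRERERERERERERERERERERERERERERERERIiIiIiIiIhEREREREREREREREREREREREREREREREREiIiIiIiIiERERERERERERERERERERERERERERERERESIiIiIiIiIREREREREREREREREREREREREREREREREREiIiIiIiIhERERERERERERERERERERERERERERERERESIiIiIiIiERERERERERERERERERERERERERERERERERIiIiIiIiIRERERERERERERERERERERERERERERERERESIiIiIiIhERERERERERERERERERERERERERERERERERIiIiIiIiERERERERERERERERERERERERERERERERERESIiIiIiIRERERERERERERERERERERERERERERERERERIiIiIiIhEREREREREREREREREREREREREREREREREREiIiIiIiERERERERERERERERERERERERERERERERERERIiIiIiIREREREREREREREREREREREREREREREREREREiIiIiIhERERERERERERERERERERERERERERERERERESIiIiIiEREREREREREREREREREREREREREREREREREREiIiIiIRERERERERERERERERERERERERERERERERERESIiIiIhERERERERERERERERERERERERERERERERERERIiIiIiERERERERERERERERERERERERERERERERERERIiIiIiIREREREREREREREREREREREREREREREREREREiIiIiIhERERERERERERERERERERERERERERERERERESIiIiIiERERERERERERERERERERERERERERERERERESIiIiIiIRERERERERERERERERERERERERERERERERESIiIiIiIhERERERERERERERERERERERERERERERERESIiIiIiIiERERERERERERERERERERERERERERERERESIiIiIiIiIRERERERERERERERERERERERERERERERESIiIiIiIiIhERERERERERERERERERERERERERERERESIiIiIiIiIiERERERERERERERERERERERERERERERESIiIiIiIiIiIREREREREREREREREREREREREREREREiIiIiIiIiIiIhERERERERERERERERERERERERERERIiIiIiIiIiIiIiERERERERERERERERERERERERERESIiIiIiIiIiIiIiIREREREREREREREREREREREREREiIiIiIiIiIiIiIiIhERERERERERERERERERERERESIiIiIiIiIiIiIiIiIiERERERERERERERERERERESIiIiIiIiIiIiIiIiIiIiIRERERERERERERERERERIiIiIiIiIiIiIiIiIiIiIiIhEREREREREREREREREiIiIiIiIiIiIiIiIiIiIiIiIiERERERERERERERERIiIiIiIiIiIiIiIiIiIiIiIiIiIRERERERERERERESIiIiIiIiIiIiIiIiIiIiIiIiIiIhERERERERERESIiIiIiIiIiIiIiIiIiIiIiIiIiIiIiERERERERESIiIiIiIiIiIiIiIiIiIiIiIiIiIiIiIiIRERESIiIiIiIiIiIiIiIiIiIiIiIiIiIiIiIiIiIiIiIiIiIiIiIiIiIiIiIiIiIiIiIiIiIiIiIiIiIiIiIiIiIiIiIiIiIiIiIiIiIiIiIiIiIiIiIiIiIiIiIiIiIiIiIiIiIiIiIiIiIiIiIiIiIiIiIiIiIiIiIiIiIiIiIiIiIiIiIiIiIiIiIiIiIiIiIiIiIiIiIiIiIiIiIi"/>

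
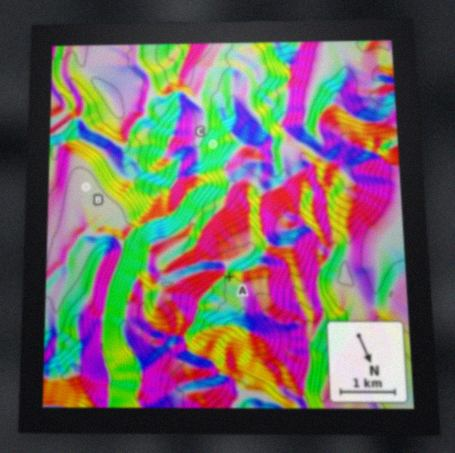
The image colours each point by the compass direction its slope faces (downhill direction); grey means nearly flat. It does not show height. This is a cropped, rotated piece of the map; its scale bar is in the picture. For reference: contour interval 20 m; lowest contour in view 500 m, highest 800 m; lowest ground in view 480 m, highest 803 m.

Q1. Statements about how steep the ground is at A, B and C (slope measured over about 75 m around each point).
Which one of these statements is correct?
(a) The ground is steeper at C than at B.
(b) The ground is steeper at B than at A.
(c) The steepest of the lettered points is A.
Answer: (a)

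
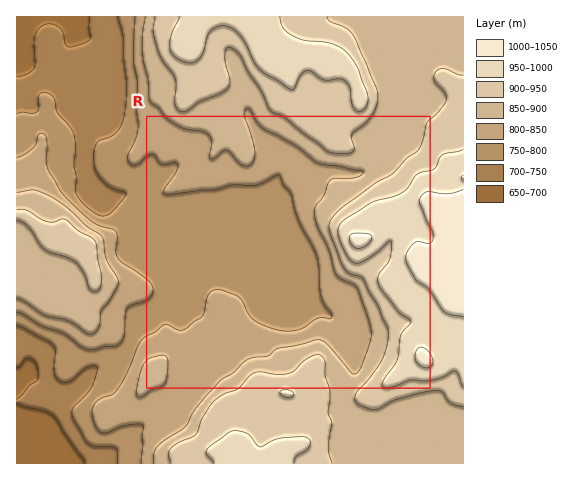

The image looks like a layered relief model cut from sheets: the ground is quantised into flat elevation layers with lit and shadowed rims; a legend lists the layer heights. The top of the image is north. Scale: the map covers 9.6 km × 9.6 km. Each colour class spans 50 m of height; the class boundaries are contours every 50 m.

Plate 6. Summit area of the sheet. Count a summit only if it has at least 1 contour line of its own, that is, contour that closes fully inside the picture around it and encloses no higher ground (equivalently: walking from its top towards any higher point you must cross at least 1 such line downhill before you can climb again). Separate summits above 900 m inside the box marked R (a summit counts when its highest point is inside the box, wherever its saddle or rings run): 2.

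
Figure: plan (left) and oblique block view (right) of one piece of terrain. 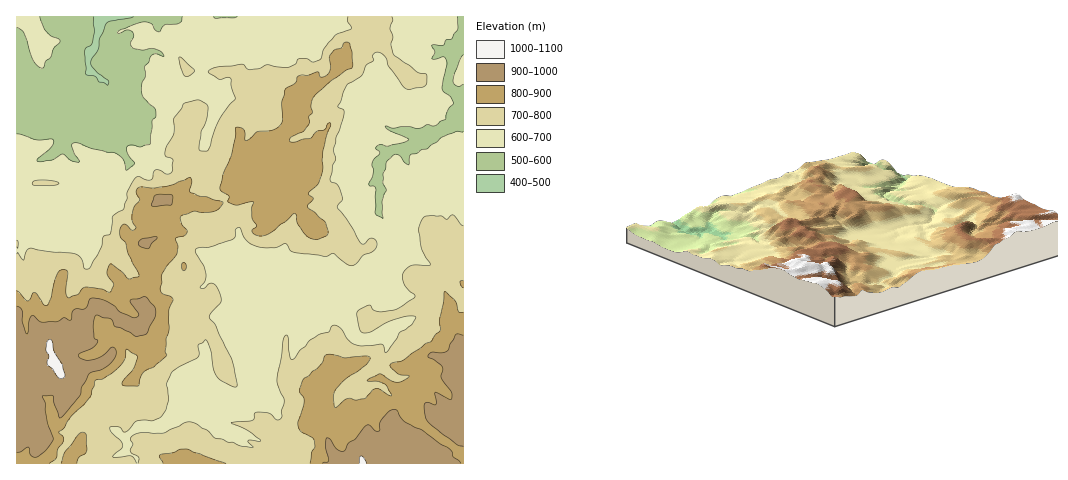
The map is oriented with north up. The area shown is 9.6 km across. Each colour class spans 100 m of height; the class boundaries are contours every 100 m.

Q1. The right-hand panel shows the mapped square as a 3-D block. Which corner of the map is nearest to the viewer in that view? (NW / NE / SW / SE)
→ SW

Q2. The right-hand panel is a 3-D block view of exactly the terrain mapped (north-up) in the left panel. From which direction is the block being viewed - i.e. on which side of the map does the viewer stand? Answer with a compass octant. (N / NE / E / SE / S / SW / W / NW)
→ SW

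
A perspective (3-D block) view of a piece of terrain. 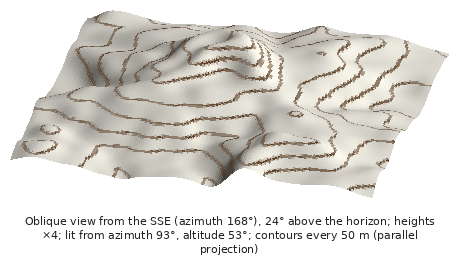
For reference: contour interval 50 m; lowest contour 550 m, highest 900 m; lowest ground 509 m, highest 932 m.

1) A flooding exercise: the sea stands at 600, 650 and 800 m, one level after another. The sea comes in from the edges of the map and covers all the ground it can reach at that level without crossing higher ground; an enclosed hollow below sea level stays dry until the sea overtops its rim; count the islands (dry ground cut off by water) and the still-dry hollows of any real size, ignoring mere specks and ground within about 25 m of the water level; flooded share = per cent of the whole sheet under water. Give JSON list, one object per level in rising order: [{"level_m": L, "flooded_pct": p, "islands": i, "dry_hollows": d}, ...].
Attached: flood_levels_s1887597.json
[{"level_m": 600, "flooded_pct": 18, "islands": 0, "dry_hollows": 0}, {"level_m": 650, "flooded_pct": 43, "islands": 0, "dry_hollows": 0}, {"level_m": 800, "flooded_pct": 93, "islands": 1, "dry_hollows": 0}]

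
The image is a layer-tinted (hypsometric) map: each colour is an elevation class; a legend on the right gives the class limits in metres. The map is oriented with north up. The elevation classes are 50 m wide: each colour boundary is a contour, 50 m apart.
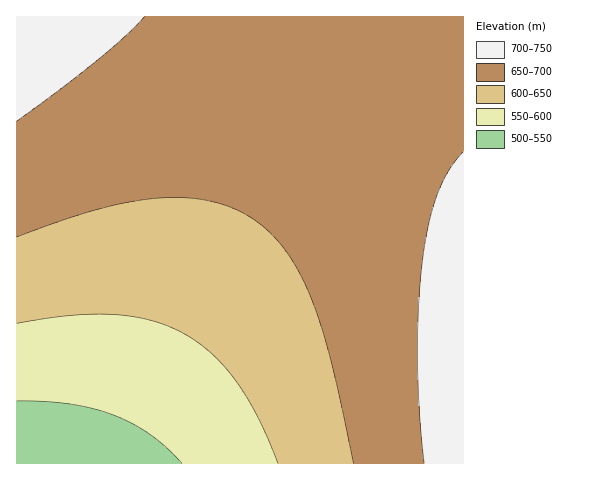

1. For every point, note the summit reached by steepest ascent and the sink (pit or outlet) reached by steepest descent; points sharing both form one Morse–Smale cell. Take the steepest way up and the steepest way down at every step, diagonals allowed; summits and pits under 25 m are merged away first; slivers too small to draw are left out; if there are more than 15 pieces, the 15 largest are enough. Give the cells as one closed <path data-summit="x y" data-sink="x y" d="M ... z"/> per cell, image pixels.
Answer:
<path data-summit="17 17" data-sink="17 463" d="M391 16l-375 1 1 447 94 0 3-3 91-170 56-96 65-97z"/><path data-summit="463 411" data-sink="17 463" d="M463 16l-71 0-33 39-61 83-46 72-47 81-93 173 352-1z"/>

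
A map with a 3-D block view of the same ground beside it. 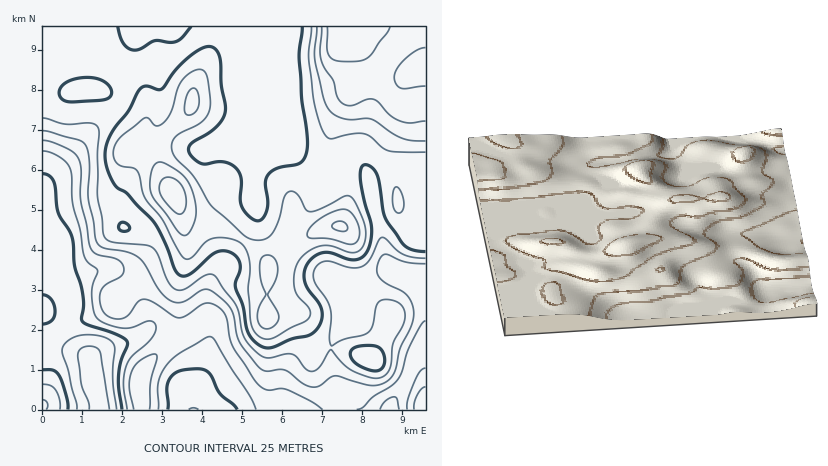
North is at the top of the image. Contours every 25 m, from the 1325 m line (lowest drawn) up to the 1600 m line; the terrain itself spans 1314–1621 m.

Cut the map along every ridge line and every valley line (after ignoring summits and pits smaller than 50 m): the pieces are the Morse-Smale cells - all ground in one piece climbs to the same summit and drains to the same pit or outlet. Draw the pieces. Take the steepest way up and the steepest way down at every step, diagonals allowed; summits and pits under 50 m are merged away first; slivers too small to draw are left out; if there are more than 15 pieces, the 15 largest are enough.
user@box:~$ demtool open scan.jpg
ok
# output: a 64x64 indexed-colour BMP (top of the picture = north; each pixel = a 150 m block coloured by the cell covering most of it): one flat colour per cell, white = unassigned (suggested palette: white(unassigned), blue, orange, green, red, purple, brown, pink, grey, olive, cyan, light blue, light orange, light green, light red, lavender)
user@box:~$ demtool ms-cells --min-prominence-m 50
<image width="64" height="64" href="data:image/bmp;base64,Qk12CAAAAAAAAHYAAAAoAAAAQAAAAEAAAAABAAQAAAAAAAAIAAATCwAAEwsAABAAAAAAAAAA////ALR3HwAOf/8ALKAsACgn1gC9Z5QAS1aMAMJ34wB/f38AIr28AM++FwDox64AeLv/AIrfmACWmP8A1bDFAHd3d3d3RERESIiIiIVVVVVVVVVVVVVVVTMRERERmZmZd3d3d3dERESIiIiIhVVVVVVVVVVVVVVVMxEREREZmZl3d3d3dERERIiIiIiFVVVVVVVVVVVVVVUzERERERmZmXd3d3d0REREiIiIiGVVVVVVVVVVVVVVUzEREREREZmZd3d3d3RERESIiIiIhlVVVVVVVVVVVVUzMRERERERGZl3d3d3RERERIiIiIiGVVVVVVVVVVVVVTMxEREREREZmXd3d3dERERESIiIiIZlVVVVVVVVVVVTMzERERERERmZd3d3d0REREREiIiIZmVVVVVVVVVVVVMzEREREREREZl3d3d3RERERESIiIhmZVVVVVVVVVVVUzMRERERERERmXd3d0REREREREiIiGZmVVVVVVVVVVVTMxERERERERERd0RERERERERERIiGZmZVVVVVVVVVVVMzERERERERERFERERERERERERESGZmZlVVVVVVVVVVMzMxEREREREREURERERERERERERCZmZmVVVVVVVVVVUzMzERERERERERREREREREREREIiJmZmZVVVVVVVVVVTMzMxERERERERFEREREREREREQiIiZmZlVVVVVVVVVTMzMzMREREREREURERERERERERCIiJmZmVVVVVVVVVVMzMzMxERERERERRERERERERERCIiImZmZVVVVVUzMzMzMzMzERERERERFEREREREREREIiIiZmZlVVVVVTMzMzMzMzMxEREREREUREREREREREIiIiJmZlVVVVVVMzMzMzMzMzERERERERREREREREREQiIiImZmZVVVVVUzMzMzMzMzMxERERERFEREREREREQiIiIiZmZlVVVVVTMzMzMzMzMzEREREREURERERERERCIiIiJmZmVVVVVVUzMzMzMzMzMxERERERREREREREQiIiIiImZmZlVVVVVTMzMzMzMzMzMxERERFEREREREQiIiIiIiJmZmZVVVVVMzMzMzMzMzMzMxEREURCREREREREIiIiImZmZmVVVVMzMzMzMzMzMzMzERERRCJERERERERCIiIiZmZmZVVVUzMzMzMzMzMzMzERERFEIkREREREREIiIiJmZmZmVVUzMzMzMzMzMzMzMREREUQiRERERERERCIiImZmZmZlUzMzMzMzMzMzMzMxERERQiREREREREREIiIiZmZmZmMzMzMzMzMzMzMzMzERERFCJEREREREREQiIiJmZmZmIjMzMzMzMzMzMzMzMRERESIkREREREREQiIiImZmYiIiIzMzMzMzMzMzMzMRERERIiIkRERERERCIiImYiIiIiIjMzMzMzMzMzMzMxEREREiIiIiRERERCIiIiIiIiIiIiIzMzMzMzMzMzMzERERESIiIiIiIkQiIiIiIiIiIiIiIjMzMzMzMzMzMzERERERIiIiIiIiIiIiIiIiIiIiIiIjMzMzMzMzMzMzMREREREiIiIiIiIiIiIiIiIiIiIiIiMzMzMzMzMzMzMxERERESIiIiIiIiIiIiIiIiIiIiIiIzMzMzMzMzMzMzERERERIiIiIiIiIiIiIiIiIiIiIiIjMzMzMzMzMzMzMRERERESIiIiIiIiIiIiIiIiIiIiIiMzMzMzMRMzMzMxEREREREiIiIiIiIiIiIiIiIiIiIiIzMzMzMREREzMxERERERERIiIiIiIiIiIiIiIiIiIiIzMzMzMRERERMxERERERERESIiIiIiIiIiIiIiIiIiIjMzMzMxEREREREREREREREREiIiIiIiIiIiIiIiIiIjMzMzMxERERERERERERERERERIiIiIiIiIiIiIiIiIiMzMzMxERERERERERERERERERESIiIiIiIiIiIiIiIiIzMzMxEREREREREREREREREREREiIiIiIiIiIiIiIiIzMzMzERERERERERERERERERERESIiIiIiIiIiIiIiIjMzMzEREREREREREREREREREREREiIiIiIiIiIiIiIiMzMzERERERERERERERERERERERERIiIiIiIiIiIiIiIzMxERERERERERERERERERERERERERIiIiIiIiIiIiIjMxERERERERERERERERERERERERERESIiIiIiIiIiIiMxEREREREREREREREREREREREREREREiIiIiIiIiIiIzERERERERERERERERERERERERERERESIiIiIiIiIiIjERERERERERERERERERERERERERERERIiIiIiIiIiIjMREREREREREREREREREREREREREREREiIiIiIiIiIiMREREREREREREREREREREREREREREREiIiIiIiIiIiIxEREREREREREREREREREREREREREREiIiIiIiIiIiIjERERERERERERERERERERERERERERERERERIiIiIiIiERERERERERERERERERERERERERERERERERERIiIiIiIRERERERERERERERERERERERERERERERERERERIiIiIhERERERERERERERERERERERERERERERERERERESIiIhEREREREREREREREREREREREREREREREREREREREiIiERERERERERERERERERERERERERERERERERERERERERERERERERERERERERERERERERERERERERERERERERERERERERERERERERERERERERER"/>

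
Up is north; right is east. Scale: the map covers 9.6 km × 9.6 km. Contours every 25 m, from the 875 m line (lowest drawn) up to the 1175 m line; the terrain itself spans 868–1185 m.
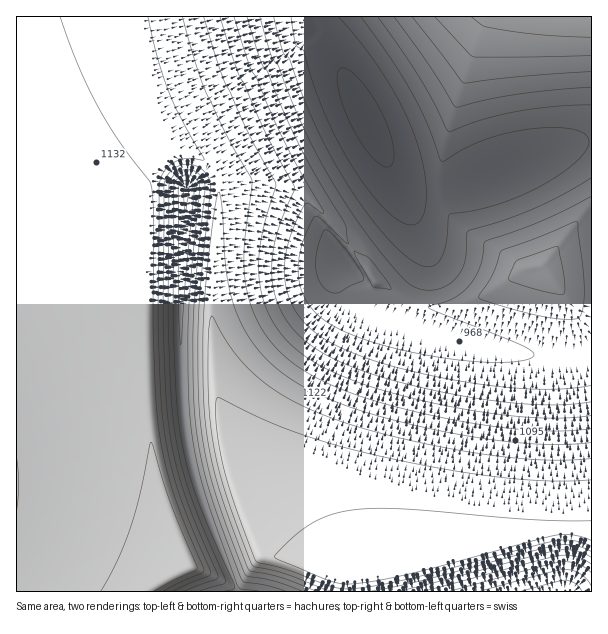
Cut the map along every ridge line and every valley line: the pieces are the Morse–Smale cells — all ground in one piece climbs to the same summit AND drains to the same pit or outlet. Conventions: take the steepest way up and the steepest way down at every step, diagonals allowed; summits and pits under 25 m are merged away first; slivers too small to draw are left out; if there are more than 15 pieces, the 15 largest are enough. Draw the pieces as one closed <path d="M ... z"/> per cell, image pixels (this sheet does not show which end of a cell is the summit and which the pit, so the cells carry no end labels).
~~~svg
<path d="M260 184l-38 2-4 9-6 74 0 67 8 74 9 36 12 22 78 96 11 10 11 3 16 0 56-11 141-36 22 0 15 5 1-148-6-31-41 0-38-4-69-15-43-13 11-12 3-10-36-24-21-32-32-37-20-17z"/><path d="M309 16l-293 1 1 575 127 0 12-10 31-16-13-35-20-64-8-45-4-81-18-27-36-44-6-13 0-11 8-18 13-18 29-29 32-24 13-5 11 0 13 5 12 12 33-21 59-28 40-17 13-1-30-58-14-12z"/><path d="M591 16l-280 0-1 5 4 11 14 12 4 7 62 125 13 12 10 4 15 0 20-4 99-37 41-11z"/><path d="M188 152l-11 0-13 5-32 24-29 29-13 18-8 18 0 11 9 18 33 39 18 27 4 81 8 45 20 64 13 32-1 3-22 11-19 14 91 1 0-5-2-9-23-53-15-43-12-60-3-45 0-93 5-93 3-5 23-16 0-3-6-7z"/><path d="M591 140l-12 2-28 9-86 33-21 6-27 2-10-4-11-10 0 2 24 53 6 22-2 15-14 32 13 5 36-1 27-11 41-27 16-2 31 45 10 42 7-1z"/><path d="M213 169l-24 17-3 5-5 93 0 93 5 57 10 48 41 110 110 0 2-14-19-4-11-10-17-22-54-63-12-18-10-24-8-38-6-63 0-67 8-75-2-17z"/><path d="M354 102l-25 7-44 19-49 26-20 12-2 4 7 17 10-3 29 0 43 9 33 32 30 39 7 14 37 24 14-32 2-15-4-13-30-71-32-66z"/><path d="M576 530l-22 0-15 4-126 32-63 11-2 2 0 12 243 1 1-56z"/><path d="M543 266l-16 2-41 27-27 11-36 1-13-5-7 15-9 6 44 14 69 15 38 4 39-1-1-13-9-31z"/>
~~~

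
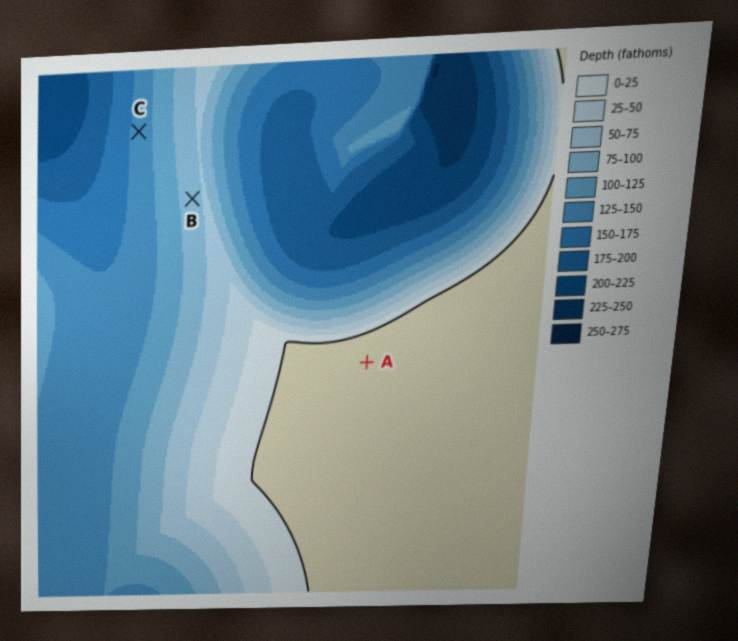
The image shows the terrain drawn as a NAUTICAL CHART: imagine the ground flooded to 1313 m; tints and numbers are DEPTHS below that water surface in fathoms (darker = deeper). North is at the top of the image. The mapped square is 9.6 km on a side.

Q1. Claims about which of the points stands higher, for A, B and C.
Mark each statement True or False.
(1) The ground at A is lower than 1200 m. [False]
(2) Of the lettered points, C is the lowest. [True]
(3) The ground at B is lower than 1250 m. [True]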